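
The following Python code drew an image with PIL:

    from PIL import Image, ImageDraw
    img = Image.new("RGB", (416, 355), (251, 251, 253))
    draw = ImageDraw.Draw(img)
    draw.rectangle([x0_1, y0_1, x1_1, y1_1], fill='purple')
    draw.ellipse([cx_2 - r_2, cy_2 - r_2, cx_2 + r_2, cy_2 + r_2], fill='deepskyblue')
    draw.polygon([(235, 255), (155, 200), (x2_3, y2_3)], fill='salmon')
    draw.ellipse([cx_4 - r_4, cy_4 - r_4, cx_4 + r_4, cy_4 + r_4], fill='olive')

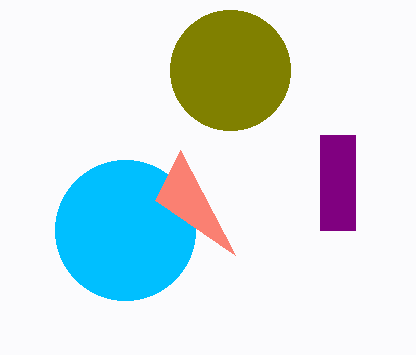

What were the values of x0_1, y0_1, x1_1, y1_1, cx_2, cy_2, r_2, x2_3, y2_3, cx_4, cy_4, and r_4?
x0_1 = 320, y0_1 = 135, x1_1 = 355, y1_1 = 230, cx_2 = 125, cy_2 = 230, r_2 = 70, x2_3 = 180, y2_3 = 150, cx_4 = 230, cy_4 = 70, r_4 = 60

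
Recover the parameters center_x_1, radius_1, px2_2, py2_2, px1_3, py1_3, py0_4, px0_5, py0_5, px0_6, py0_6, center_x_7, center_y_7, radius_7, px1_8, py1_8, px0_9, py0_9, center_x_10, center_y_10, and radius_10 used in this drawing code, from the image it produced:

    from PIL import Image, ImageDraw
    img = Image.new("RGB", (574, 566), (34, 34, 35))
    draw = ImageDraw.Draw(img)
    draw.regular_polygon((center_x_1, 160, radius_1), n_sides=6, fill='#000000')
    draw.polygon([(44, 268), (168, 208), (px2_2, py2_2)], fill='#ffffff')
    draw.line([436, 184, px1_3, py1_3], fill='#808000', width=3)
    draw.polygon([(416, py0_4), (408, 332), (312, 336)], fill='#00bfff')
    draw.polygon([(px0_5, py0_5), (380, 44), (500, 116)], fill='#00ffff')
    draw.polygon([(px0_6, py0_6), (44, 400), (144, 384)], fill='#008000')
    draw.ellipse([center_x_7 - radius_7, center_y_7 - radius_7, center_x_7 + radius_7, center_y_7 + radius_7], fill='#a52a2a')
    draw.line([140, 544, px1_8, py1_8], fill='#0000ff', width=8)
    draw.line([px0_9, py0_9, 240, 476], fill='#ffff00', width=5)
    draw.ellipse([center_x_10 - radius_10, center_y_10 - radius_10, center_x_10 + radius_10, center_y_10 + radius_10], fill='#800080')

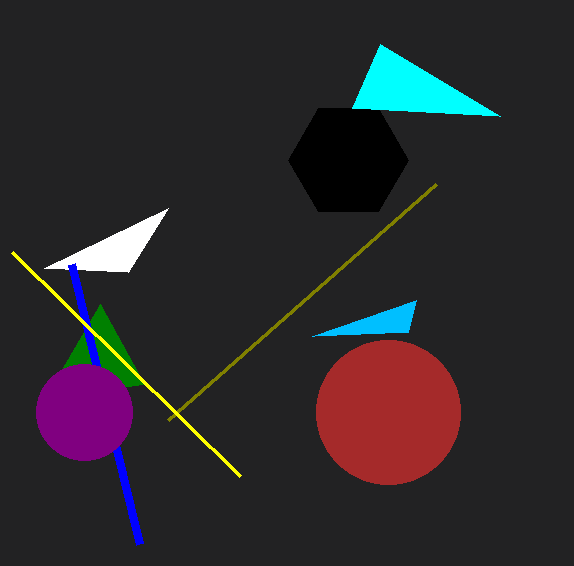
center_x_1 = 348, radius_1 = 60, px2_2 = 128, py2_2 = 272, px1_3 = 168, py1_3 = 420, py0_4 = 300, px0_5 = 352, py0_5 = 108, px0_6 = 100, py0_6 = 304, center_x_7 = 388, center_y_7 = 412, radius_7 = 72, px1_8 = 72, py1_8 = 264, px0_9 = 12, py0_9 = 252, center_x_10 = 84, center_y_10 = 412, radius_10 = 48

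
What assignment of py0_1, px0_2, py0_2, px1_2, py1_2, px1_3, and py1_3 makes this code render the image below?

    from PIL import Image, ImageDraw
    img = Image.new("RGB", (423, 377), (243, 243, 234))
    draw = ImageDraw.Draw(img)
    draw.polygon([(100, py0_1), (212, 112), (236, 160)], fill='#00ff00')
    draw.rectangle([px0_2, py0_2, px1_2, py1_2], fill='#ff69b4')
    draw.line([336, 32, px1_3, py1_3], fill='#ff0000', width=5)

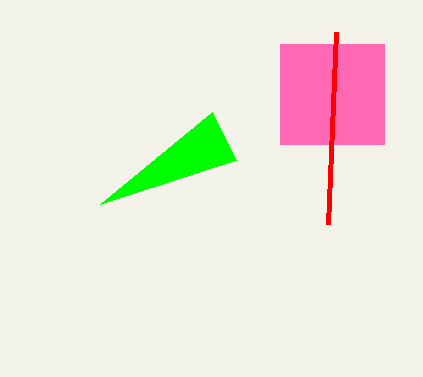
py0_1 = 204; px0_2 = 280; py0_2 = 44; px1_2 = 384; py1_2 = 144; px1_3 = 328; py1_3 = 224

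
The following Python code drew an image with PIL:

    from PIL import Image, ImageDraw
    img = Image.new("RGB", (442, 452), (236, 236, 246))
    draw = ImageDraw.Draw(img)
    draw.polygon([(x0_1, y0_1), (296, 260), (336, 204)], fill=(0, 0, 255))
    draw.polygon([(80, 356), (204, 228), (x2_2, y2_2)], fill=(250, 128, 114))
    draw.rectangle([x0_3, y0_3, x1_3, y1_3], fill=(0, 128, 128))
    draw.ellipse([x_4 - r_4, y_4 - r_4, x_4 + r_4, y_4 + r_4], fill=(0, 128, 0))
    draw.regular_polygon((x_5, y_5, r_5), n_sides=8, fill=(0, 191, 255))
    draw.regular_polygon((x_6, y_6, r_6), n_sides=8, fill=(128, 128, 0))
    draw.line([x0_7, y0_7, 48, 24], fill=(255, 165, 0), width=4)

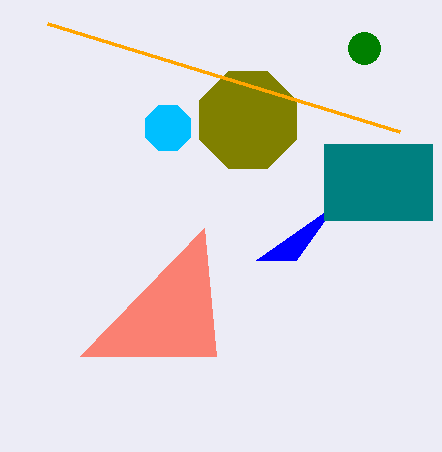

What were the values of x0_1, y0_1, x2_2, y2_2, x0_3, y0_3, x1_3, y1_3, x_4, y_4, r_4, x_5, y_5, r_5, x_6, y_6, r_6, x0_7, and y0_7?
x0_1 = 256; y0_1 = 260; x2_2 = 216; y2_2 = 356; x0_3 = 324; y0_3 = 144; x1_3 = 432; y1_3 = 220; x_4 = 364; y_4 = 48; r_4 = 16; x_5 = 168; y_5 = 128; r_5 = 24; x_6 = 248; y_6 = 120; r_6 = 52; x0_7 = 400; y0_7 = 132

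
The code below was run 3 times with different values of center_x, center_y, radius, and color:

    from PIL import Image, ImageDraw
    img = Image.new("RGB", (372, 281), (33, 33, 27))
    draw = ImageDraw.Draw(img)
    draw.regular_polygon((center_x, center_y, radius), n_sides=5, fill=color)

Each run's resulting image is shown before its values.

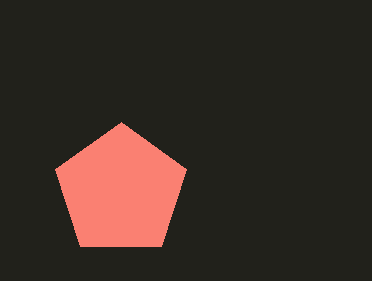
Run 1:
center_x = 121
center_y = 191
radius = 69
color = 'salmon'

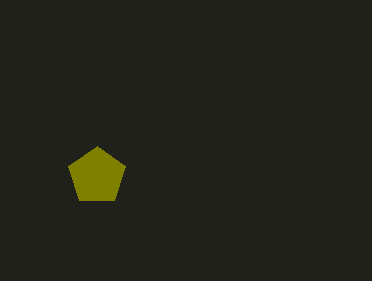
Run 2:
center_x = 97, center_y = 176, radius = 30, color = 'olive'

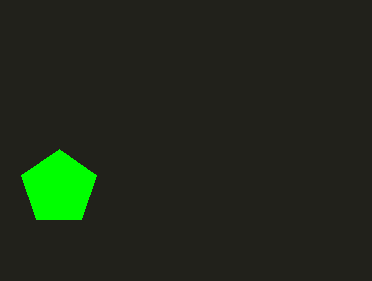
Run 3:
center_x = 59, center_y = 188, radius = 39, color = 'lime'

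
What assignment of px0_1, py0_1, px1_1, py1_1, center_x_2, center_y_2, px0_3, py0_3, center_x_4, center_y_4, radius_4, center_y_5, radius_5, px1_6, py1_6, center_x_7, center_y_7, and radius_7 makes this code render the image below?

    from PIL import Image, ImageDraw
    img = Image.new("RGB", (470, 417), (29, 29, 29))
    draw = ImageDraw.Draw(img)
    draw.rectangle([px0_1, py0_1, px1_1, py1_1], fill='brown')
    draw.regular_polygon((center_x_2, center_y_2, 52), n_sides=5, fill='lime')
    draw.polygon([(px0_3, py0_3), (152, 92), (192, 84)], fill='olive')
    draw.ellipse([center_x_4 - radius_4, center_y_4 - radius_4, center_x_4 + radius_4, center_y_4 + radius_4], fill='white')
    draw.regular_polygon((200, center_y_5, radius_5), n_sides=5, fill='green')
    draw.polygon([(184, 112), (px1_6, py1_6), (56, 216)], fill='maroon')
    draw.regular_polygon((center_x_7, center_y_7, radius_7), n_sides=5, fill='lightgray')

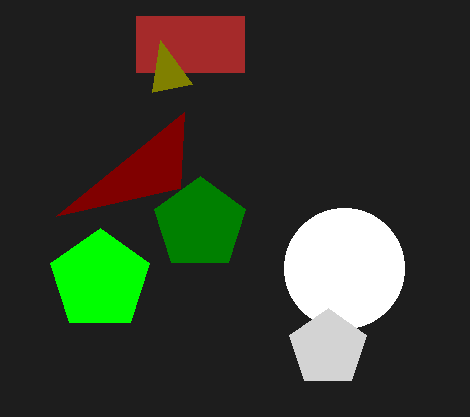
px0_1 = 136; py0_1 = 16; px1_1 = 244; py1_1 = 72; center_x_2 = 100; center_y_2 = 280; px0_3 = 160; py0_3 = 40; center_x_4 = 344; center_y_4 = 268; radius_4 = 60; center_y_5 = 224; radius_5 = 48; px1_6 = 180; py1_6 = 188; center_x_7 = 328; center_y_7 = 348; radius_7 = 40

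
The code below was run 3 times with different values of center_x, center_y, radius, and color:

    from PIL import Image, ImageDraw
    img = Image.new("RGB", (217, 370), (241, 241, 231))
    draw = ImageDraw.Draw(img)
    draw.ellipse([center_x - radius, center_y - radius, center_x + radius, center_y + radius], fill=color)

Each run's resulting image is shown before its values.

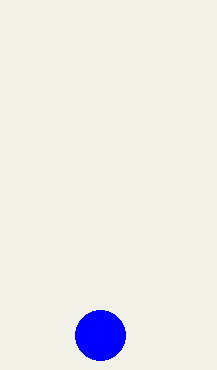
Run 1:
center_x = 100
center_y = 335
radius = 25
color = 'blue'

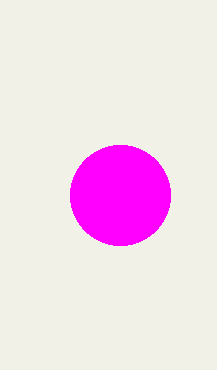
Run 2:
center_x = 120; center_y = 195; radius = 50; color = 'magenta'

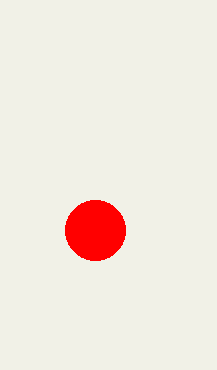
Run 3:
center_x = 95
center_y = 230
radius = 30
color = 'red'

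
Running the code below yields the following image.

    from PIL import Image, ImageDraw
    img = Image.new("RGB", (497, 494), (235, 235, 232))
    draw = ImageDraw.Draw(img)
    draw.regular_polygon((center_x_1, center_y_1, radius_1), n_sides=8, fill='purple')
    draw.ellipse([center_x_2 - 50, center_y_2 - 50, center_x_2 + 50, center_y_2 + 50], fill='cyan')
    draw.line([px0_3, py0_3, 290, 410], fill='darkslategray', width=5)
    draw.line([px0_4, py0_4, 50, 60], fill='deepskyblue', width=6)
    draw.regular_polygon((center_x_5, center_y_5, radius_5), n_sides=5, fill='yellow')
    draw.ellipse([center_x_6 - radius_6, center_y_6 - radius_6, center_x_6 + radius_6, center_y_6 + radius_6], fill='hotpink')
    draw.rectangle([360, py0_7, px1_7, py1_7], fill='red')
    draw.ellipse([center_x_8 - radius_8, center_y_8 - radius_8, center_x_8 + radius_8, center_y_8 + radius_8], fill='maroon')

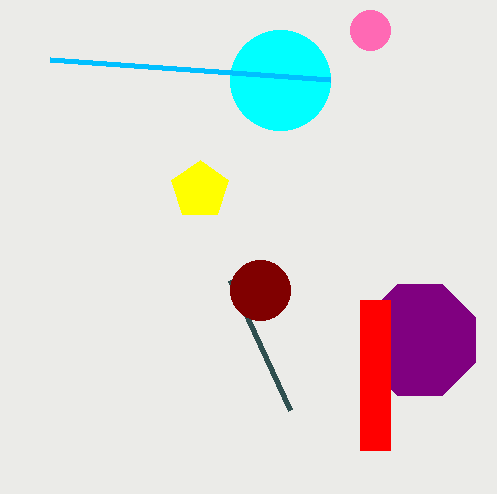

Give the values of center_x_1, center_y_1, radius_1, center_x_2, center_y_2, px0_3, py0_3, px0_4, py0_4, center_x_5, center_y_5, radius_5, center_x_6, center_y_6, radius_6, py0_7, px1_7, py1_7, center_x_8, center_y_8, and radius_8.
center_x_1 = 420; center_y_1 = 340; radius_1 = 60; center_x_2 = 280; center_y_2 = 80; px0_3 = 230; py0_3 = 280; px0_4 = 330; py0_4 = 80; center_x_5 = 200; center_y_5 = 190; radius_5 = 30; center_x_6 = 370; center_y_6 = 30; radius_6 = 20; py0_7 = 300; px1_7 = 390; py1_7 = 450; center_x_8 = 260; center_y_8 = 290; radius_8 = 30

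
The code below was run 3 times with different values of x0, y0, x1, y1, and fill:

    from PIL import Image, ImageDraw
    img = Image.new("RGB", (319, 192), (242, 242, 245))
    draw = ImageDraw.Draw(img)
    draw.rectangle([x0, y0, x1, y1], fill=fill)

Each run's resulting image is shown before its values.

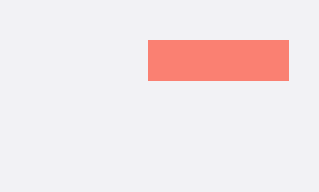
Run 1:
x0 = 148; y0 = 40; x1 = 288; y1 = 80; fill = 'salmon'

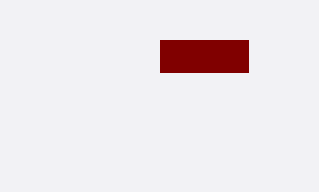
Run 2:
x0 = 160, y0 = 40, x1 = 248, y1 = 72, fill = 'maroon'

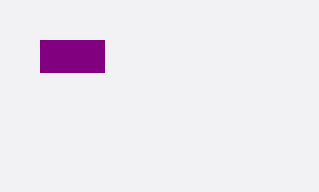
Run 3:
x0 = 40, y0 = 40, x1 = 104, y1 = 72, fill = 'purple'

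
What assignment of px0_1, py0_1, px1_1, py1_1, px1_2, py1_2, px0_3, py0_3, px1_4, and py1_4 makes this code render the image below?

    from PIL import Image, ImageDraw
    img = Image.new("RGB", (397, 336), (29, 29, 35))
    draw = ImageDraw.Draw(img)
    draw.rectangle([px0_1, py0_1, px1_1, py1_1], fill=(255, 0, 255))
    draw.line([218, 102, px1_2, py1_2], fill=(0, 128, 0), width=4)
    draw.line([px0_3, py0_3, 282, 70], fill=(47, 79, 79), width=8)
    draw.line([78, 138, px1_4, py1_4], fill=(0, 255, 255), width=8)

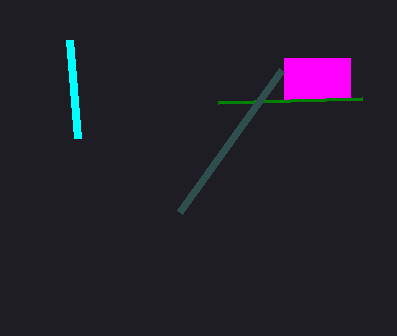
px0_1 = 284; py0_1 = 58; px1_1 = 350; py1_1 = 100; px1_2 = 362; py1_2 = 98; px0_3 = 180; py0_3 = 212; px1_4 = 70; py1_4 = 40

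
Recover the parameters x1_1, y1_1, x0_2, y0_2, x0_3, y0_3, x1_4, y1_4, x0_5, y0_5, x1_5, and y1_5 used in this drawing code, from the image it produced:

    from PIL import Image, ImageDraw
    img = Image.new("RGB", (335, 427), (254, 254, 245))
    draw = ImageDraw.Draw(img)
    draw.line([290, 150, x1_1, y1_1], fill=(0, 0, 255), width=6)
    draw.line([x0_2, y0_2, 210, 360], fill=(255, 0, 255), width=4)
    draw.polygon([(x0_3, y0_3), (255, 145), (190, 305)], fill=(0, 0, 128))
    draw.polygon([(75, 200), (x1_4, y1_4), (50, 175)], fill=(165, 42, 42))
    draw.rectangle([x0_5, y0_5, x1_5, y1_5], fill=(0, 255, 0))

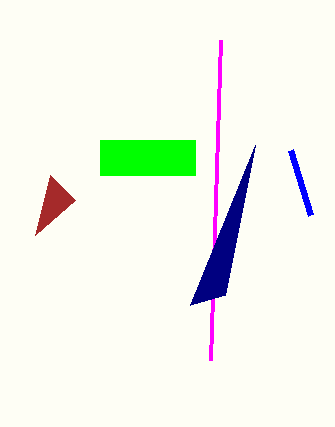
x1_1 = 310
y1_1 = 215
x0_2 = 220
y0_2 = 40
x0_3 = 225
y0_3 = 295
x1_4 = 35
y1_4 = 235
x0_5 = 100
y0_5 = 140
x1_5 = 195
y1_5 = 175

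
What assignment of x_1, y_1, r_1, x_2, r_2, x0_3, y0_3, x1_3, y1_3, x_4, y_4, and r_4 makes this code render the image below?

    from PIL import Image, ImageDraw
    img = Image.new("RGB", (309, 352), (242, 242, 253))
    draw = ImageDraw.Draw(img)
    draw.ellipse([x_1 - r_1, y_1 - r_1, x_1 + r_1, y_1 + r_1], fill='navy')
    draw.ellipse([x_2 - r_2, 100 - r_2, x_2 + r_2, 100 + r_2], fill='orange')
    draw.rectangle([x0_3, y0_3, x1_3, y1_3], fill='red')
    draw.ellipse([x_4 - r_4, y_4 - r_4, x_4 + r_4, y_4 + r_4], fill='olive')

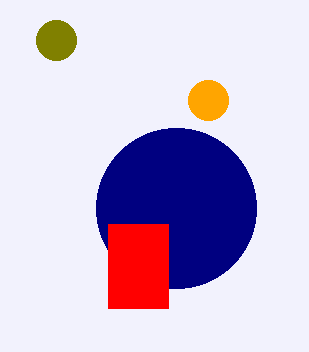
x_1 = 176
y_1 = 208
r_1 = 80
x_2 = 208
r_2 = 20
x0_3 = 108
y0_3 = 224
x1_3 = 168
y1_3 = 308
x_4 = 56
y_4 = 40
r_4 = 20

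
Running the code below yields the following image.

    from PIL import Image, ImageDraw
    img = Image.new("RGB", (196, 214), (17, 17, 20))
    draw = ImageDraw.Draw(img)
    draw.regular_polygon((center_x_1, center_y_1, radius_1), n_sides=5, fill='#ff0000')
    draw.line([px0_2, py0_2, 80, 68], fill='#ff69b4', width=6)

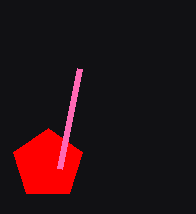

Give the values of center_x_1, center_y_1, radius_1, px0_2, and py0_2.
center_x_1 = 48, center_y_1 = 164, radius_1 = 36, px0_2 = 60, py0_2 = 168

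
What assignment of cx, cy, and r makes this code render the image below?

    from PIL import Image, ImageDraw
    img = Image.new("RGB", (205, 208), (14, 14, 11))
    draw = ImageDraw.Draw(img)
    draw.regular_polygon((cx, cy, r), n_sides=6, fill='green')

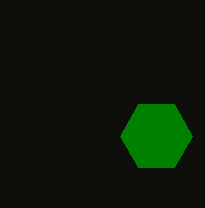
cx = 156; cy = 136; r = 36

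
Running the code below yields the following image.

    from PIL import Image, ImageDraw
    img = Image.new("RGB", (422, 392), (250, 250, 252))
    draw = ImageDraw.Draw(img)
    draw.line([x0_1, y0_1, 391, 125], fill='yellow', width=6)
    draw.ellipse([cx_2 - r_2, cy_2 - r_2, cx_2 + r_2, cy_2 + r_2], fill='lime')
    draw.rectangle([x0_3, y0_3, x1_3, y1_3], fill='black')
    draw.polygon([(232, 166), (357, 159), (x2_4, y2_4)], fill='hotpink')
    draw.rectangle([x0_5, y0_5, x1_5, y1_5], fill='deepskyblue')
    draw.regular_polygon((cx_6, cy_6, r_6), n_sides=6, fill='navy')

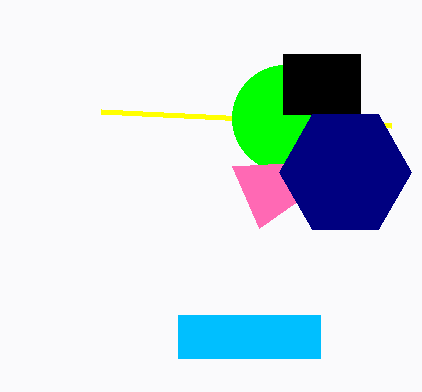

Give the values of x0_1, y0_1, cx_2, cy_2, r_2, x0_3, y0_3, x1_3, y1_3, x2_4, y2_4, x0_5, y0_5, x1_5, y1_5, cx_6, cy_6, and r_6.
x0_1 = 101, y0_1 = 111, cx_2 = 285, cy_2 = 118, r_2 = 53, x0_3 = 283, y0_3 = 54, x1_3 = 360, y1_3 = 114, x2_4 = 259, y2_4 = 228, x0_5 = 178, y0_5 = 315, x1_5 = 320, y1_5 = 358, cx_6 = 345, cy_6 = 172, r_6 = 66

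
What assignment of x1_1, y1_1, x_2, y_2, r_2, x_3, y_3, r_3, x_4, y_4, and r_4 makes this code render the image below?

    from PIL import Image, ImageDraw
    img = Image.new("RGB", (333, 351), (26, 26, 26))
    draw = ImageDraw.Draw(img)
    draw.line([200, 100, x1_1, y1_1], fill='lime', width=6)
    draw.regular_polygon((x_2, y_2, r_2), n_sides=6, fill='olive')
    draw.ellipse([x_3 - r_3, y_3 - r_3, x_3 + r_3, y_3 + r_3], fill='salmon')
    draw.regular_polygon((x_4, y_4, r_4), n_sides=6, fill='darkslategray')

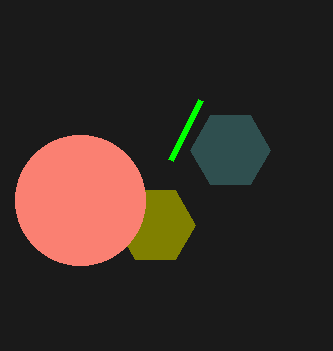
x1_1 = 170
y1_1 = 160
x_2 = 155
y_2 = 225
r_2 = 40
x_3 = 80
y_3 = 200
r_3 = 65
x_4 = 230
y_4 = 150
r_4 = 40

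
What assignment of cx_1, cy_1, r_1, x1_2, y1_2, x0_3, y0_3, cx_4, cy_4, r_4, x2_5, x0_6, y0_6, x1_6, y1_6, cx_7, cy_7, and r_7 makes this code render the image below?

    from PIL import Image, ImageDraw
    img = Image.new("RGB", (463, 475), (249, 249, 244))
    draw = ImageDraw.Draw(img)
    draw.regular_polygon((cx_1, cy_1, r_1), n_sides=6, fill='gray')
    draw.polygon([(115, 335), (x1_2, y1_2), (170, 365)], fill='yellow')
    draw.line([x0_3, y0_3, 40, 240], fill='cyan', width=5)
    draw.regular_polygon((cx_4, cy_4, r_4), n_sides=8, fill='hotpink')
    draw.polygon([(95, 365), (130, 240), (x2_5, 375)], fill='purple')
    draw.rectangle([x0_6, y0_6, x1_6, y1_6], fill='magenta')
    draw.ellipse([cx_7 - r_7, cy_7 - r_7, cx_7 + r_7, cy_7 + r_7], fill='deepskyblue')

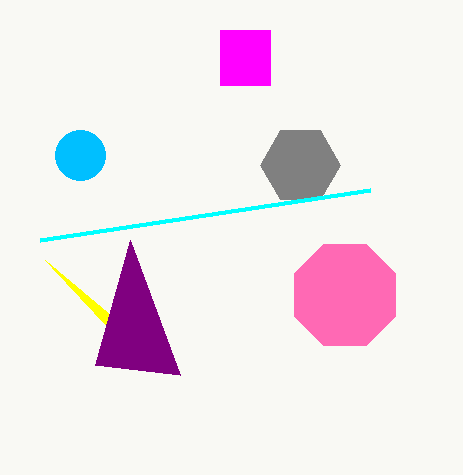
cx_1 = 300, cy_1 = 165, r_1 = 40, x1_2 = 45, y1_2 = 260, x0_3 = 370, y0_3 = 190, cx_4 = 345, cy_4 = 295, r_4 = 55, x2_5 = 180, x0_6 = 220, y0_6 = 30, x1_6 = 270, y1_6 = 85, cx_7 = 80, cy_7 = 155, r_7 = 25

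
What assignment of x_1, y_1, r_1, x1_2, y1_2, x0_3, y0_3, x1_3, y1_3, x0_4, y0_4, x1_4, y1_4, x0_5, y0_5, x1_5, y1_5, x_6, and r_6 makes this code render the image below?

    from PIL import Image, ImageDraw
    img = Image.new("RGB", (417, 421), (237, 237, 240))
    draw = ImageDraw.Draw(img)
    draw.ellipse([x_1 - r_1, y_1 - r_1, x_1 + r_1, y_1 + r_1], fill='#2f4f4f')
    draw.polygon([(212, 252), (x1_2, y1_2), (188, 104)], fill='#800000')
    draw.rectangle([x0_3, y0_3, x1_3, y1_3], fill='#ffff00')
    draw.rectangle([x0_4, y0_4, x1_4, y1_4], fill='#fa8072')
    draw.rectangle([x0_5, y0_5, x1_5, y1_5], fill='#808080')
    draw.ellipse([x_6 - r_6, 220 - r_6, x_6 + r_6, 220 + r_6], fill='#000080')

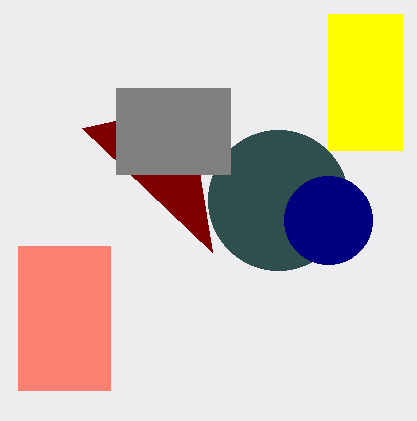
x_1 = 278, y_1 = 200, r_1 = 70, x1_2 = 82, y1_2 = 128, x0_3 = 328, y0_3 = 14, x1_3 = 402, y1_3 = 150, x0_4 = 18, y0_4 = 246, x1_4 = 110, y1_4 = 390, x0_5 = 116, y0_5 = 88, x1_5 = 230, y1_5 = 174, x_6 = 328, r_6 = 44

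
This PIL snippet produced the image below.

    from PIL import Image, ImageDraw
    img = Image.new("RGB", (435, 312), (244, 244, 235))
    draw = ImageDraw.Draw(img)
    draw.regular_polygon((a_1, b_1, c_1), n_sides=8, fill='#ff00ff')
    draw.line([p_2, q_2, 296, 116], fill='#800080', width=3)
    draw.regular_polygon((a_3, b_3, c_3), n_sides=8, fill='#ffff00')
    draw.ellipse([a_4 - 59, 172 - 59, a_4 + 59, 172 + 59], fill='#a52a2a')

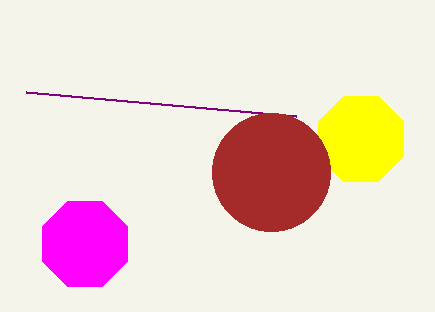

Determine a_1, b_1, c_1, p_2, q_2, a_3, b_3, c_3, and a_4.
a_1 = 85, b_1 = 244, c_1 = 46, p_2 = 26, q_2 = 92, a_3 = 361, b_3 = 139, c_3 = 46, a_4 = 271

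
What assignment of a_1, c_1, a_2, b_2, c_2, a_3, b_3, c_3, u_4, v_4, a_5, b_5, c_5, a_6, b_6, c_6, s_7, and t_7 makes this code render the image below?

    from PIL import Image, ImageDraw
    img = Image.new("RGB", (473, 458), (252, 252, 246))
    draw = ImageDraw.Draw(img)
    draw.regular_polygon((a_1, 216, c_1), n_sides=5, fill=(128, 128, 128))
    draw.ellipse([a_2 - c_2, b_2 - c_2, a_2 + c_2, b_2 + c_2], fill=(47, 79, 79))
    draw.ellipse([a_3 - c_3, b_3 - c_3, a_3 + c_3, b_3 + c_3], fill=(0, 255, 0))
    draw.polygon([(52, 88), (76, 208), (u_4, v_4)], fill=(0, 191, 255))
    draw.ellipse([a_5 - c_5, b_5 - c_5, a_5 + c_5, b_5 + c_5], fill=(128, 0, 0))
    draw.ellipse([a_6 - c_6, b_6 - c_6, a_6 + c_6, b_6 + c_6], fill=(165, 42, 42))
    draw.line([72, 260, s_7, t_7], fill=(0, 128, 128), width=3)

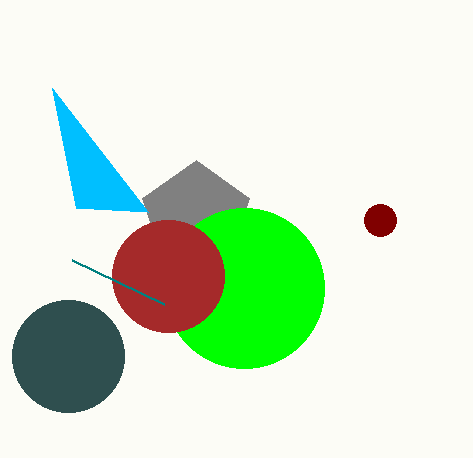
a_1 = 196
c_1 = 56
a_2 = 68
b_2 = 356
c_2 = 56
a_3 = 244
b_3 = 288
c_3 = 80
u_4 = 148
v_4 = 212
a_5 = 380
b_5 = 220
c_5 = 16
a_6 = 168
b_6 = 276
c_6 = 56
s_7 = 164
t_7 = 304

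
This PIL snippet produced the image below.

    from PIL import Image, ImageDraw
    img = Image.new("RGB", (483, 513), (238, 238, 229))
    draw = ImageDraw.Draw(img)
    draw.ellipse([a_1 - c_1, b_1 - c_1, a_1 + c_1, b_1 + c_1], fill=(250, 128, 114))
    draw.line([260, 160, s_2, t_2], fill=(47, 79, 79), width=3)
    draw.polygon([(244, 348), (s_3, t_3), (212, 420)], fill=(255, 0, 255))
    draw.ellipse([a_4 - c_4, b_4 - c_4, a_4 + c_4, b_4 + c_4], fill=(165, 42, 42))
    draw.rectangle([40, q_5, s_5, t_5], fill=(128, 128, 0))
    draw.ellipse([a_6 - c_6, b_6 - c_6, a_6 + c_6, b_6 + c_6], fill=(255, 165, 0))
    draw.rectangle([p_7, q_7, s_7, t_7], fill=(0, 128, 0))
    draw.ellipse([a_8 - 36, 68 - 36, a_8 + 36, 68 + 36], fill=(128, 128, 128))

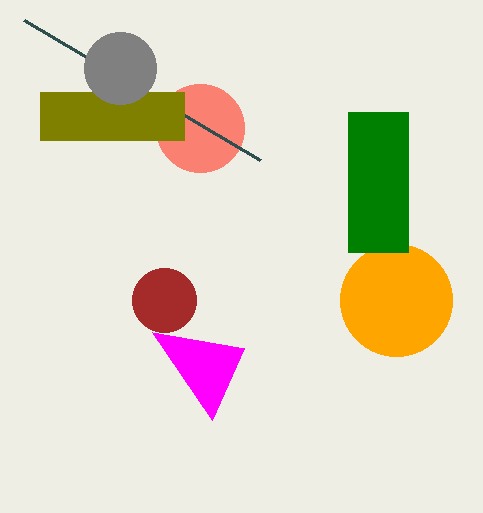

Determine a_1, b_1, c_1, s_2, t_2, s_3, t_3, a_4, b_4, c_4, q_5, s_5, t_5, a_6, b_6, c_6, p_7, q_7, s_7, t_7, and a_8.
a_1 = 200; b_1 = 128; c_1 = 44; s_2 = 24; t_2 = 20; s_3 = 152; t_3 = 332; a_4 = 164; b_4 = 300; c_4 = 32; q_5 = 92; s_5 = 184; t_5 = 140; a_6 = 396; b_6 = 300; c_6 = 56; p_7 = 348; q_7 = 112; s_7 = 408; t_7 = 252; a_8 = 120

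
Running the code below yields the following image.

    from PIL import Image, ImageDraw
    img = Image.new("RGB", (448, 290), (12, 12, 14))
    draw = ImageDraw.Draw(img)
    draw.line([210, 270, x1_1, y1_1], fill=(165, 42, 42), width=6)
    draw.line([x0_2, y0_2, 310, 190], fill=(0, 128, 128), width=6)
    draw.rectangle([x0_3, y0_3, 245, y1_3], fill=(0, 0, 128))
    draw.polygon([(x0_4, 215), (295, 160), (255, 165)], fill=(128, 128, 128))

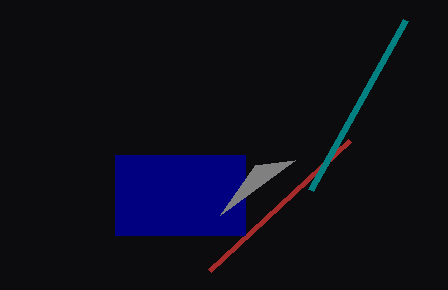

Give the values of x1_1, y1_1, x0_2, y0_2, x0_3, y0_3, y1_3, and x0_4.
x1_1 = 350
y1_1 = 140
x0_2 = 405
y0_2 = 20
x0_3 = 115
y0_3 = 155
y1_3 = 235
x0_4 = 220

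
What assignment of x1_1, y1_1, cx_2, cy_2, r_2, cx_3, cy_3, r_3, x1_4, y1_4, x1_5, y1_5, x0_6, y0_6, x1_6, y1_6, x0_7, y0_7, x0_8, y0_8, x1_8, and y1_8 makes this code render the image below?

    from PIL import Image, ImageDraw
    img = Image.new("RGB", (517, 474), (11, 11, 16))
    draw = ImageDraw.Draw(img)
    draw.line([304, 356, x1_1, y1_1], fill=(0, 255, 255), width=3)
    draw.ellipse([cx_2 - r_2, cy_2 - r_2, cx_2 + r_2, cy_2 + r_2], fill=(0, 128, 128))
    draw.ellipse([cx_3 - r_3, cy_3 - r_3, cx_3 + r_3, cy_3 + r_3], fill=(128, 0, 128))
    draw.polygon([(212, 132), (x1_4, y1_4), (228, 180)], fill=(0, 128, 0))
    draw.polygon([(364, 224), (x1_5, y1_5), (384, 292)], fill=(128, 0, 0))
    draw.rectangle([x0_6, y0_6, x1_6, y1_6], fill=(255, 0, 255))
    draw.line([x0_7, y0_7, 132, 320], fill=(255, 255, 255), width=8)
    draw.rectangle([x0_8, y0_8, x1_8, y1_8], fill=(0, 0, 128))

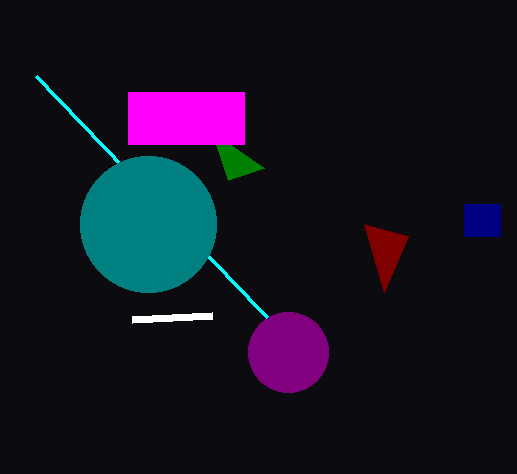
x1_1 = 36; y1_1 = 76; cx_2 = 148; cy_2 = 224; r_2 = 68; cx_3 = 288; cy_3 = 352; r_3 = 40; x1_4 = 264; y1_4 = 168; x1_5 = 408; y1_5 = 236; x0_6 = 128; y0_6 = 92; x1_6 = 244; y1_6 = 144; x0_7 = 212; y0_7 = 316; x0_8 = 464; y0_8 = 204; x1_8 = 500; y1_8 = 236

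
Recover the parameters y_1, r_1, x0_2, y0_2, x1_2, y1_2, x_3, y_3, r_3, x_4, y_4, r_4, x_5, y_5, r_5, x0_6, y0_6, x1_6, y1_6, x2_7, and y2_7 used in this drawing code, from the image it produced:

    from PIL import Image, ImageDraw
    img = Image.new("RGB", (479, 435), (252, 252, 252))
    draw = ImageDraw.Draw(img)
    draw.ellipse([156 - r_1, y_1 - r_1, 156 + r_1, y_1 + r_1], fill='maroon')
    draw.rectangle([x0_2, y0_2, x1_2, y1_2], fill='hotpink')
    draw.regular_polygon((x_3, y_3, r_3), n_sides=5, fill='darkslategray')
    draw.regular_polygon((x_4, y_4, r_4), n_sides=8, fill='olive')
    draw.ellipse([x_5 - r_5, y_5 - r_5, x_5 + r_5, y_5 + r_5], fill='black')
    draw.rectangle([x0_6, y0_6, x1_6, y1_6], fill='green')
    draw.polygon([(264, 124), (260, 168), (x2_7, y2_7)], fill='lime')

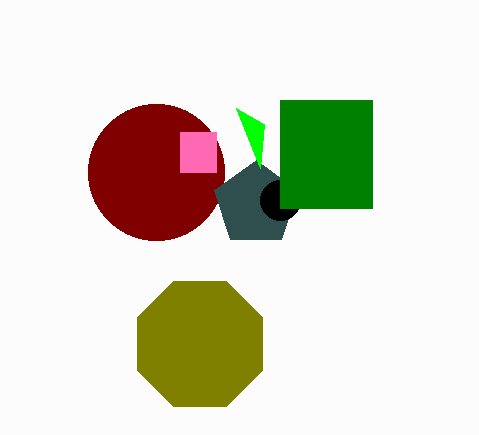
y_1 = 172
r_1 = 68
x0_2 = 180
y0_2 = 132
x1_2 = 216
y1_2 = 172
x_3 = 256
y_3 = 204
r_3 = 44
x_4 = 200
y_4 = 344
r_4 = 68
x_5 = 280
y_5 = 200
r_5 = 20
x0_6 = 280
y0_6 = 100
x1_6 = 372
y1_6 = 208
x2_7 = 236
y2_7 = 108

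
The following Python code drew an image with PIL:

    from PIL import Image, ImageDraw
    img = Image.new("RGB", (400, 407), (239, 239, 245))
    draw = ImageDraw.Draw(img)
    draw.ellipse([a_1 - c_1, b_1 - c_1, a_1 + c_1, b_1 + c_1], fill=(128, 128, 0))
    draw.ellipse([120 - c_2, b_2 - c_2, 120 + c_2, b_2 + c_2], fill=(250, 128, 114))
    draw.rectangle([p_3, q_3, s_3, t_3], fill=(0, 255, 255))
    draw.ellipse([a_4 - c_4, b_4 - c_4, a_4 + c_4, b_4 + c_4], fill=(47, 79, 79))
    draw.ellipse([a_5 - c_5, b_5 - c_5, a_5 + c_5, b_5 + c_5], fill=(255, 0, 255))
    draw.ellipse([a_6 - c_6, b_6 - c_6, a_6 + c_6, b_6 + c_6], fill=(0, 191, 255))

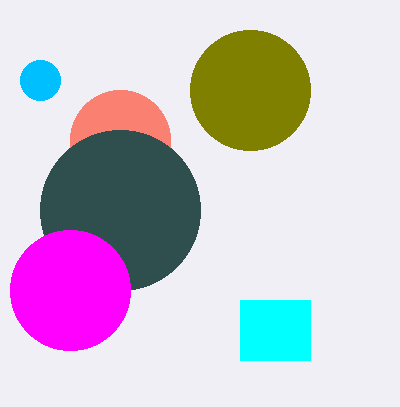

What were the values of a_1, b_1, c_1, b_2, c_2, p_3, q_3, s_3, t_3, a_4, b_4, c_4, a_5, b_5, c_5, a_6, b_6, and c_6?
a_1 = 250
b_1 = 90
c_1 = 60
b_2 = 140
c_2 = 50
p_3 = 240
q_3 = 300
s_3 = 310
t_3 = 360
a_4 = 120
b_4 = 210
c_4 = 80
a_5 = 70
b_5 = 290
c_5 = 60
a_6 = 40
b_6 = 80
c_6 = 20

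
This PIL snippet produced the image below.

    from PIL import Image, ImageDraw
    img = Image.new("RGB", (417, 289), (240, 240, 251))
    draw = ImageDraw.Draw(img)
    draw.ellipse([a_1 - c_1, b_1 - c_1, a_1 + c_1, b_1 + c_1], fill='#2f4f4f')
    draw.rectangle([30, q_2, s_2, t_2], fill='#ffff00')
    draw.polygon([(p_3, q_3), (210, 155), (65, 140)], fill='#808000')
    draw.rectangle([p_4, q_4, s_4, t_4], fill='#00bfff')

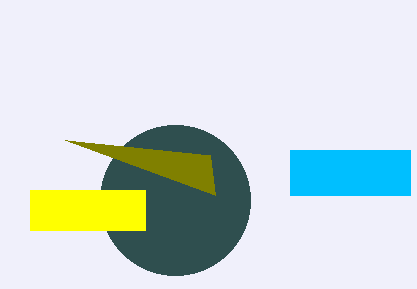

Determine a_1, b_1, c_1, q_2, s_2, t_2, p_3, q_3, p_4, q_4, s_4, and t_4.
a_1 = 175
b_1 = 200
c_1 = 75
q_2 = 190
s_2 = 145
t_2 = 230
p_3 = 215
q_3 = 195
p_4 = 290
q_4 = 150
s_4 = 410
t_4 = 195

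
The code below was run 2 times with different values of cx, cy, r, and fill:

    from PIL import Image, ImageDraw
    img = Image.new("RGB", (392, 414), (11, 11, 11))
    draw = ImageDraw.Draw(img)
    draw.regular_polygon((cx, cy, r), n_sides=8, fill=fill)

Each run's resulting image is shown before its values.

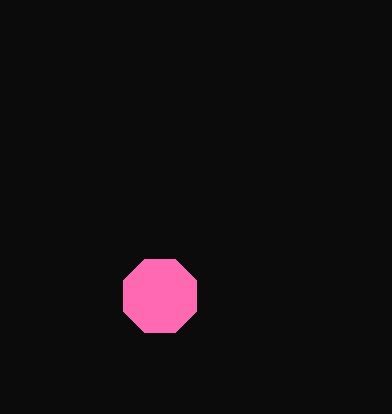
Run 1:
cx = 160; cy = 296; r = 40; fill = 'hotpink'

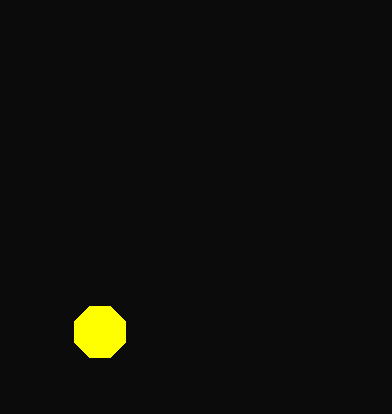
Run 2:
cx = 100, cy = 332, r = 28, fill = 'yellow'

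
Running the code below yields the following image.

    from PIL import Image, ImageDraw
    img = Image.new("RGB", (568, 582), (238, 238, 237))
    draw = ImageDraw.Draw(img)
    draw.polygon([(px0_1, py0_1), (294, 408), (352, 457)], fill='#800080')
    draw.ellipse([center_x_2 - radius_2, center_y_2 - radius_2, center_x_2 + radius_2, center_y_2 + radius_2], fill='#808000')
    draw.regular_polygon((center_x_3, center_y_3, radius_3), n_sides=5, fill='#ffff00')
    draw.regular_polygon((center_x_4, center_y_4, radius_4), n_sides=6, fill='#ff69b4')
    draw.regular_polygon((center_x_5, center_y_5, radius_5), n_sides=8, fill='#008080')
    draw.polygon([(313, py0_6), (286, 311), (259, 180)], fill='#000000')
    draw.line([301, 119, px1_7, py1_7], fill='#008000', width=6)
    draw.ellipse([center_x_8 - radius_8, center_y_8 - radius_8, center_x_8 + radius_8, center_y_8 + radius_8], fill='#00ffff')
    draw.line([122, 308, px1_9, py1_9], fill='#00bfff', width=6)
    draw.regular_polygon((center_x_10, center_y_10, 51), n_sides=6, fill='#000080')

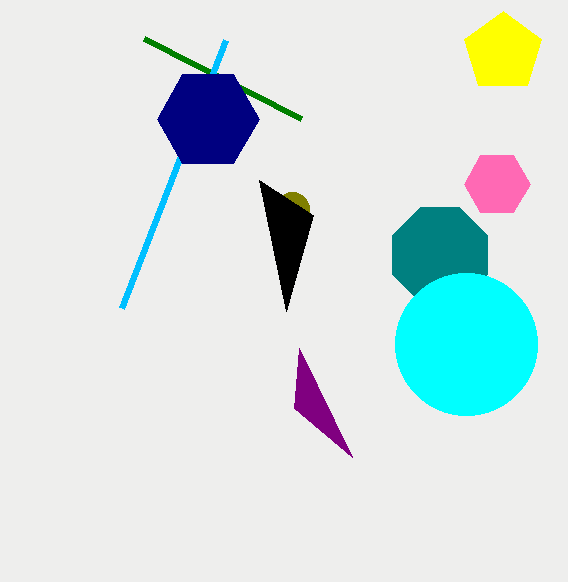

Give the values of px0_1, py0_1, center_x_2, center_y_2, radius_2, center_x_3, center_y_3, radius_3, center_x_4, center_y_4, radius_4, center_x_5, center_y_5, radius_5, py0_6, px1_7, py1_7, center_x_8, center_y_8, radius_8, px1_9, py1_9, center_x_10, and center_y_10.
px0_1 = 299
py0_1 = 348
center_x_2 = 292
center_y_2 = 209
radius_2 = 17
center_x_3 = 503
center_y_3 = 52
radius_3 = 41
center_x_4 = 497
center_y_4 = 184
radius_4 = 33
center_x_5 = 440
center_y_5 = 255
radius_5 = 51
py0_6 = 215
px1_7 = 144
py1_7 = 39
center_x_8 = 466
center_y_8 = 344
radius_8 = 71
px1_9 = 226
py1_9 = 40
center_x_10 = 208
center_y_10 = 119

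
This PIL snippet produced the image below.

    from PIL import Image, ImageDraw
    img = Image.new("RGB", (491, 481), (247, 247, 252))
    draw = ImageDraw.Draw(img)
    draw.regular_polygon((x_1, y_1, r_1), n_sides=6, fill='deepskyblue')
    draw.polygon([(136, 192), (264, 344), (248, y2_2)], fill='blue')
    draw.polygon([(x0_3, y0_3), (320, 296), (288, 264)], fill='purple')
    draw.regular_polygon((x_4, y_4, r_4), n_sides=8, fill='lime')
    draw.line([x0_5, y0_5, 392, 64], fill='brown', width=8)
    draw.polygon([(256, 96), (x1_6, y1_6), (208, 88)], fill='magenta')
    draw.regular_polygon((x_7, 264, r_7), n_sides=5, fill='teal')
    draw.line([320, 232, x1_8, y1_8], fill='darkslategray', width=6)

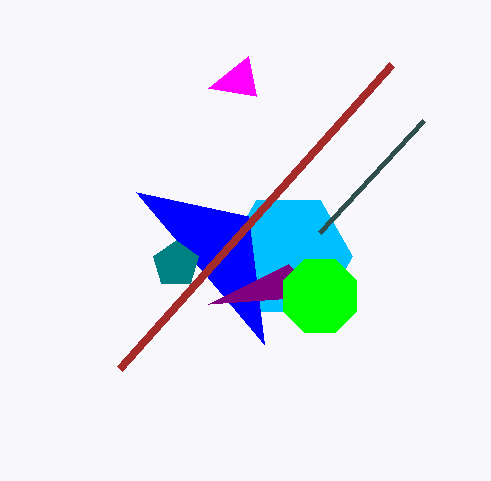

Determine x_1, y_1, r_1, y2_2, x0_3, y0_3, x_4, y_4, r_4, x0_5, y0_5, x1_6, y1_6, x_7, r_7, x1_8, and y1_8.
x_1 = 288
y_1 = 256
r_1 = 64
y2_2 = 216
x0_3 = 208
y0_3 = 304
x_4 = 320
y_4 = 296
r_4 = 40
x0_5 = 120
y0_5 = 368
x1_6 = 248
y1_6 = 56
x_7 = 176
r_7 = 24
x1_8 = 424
y1_8 = 120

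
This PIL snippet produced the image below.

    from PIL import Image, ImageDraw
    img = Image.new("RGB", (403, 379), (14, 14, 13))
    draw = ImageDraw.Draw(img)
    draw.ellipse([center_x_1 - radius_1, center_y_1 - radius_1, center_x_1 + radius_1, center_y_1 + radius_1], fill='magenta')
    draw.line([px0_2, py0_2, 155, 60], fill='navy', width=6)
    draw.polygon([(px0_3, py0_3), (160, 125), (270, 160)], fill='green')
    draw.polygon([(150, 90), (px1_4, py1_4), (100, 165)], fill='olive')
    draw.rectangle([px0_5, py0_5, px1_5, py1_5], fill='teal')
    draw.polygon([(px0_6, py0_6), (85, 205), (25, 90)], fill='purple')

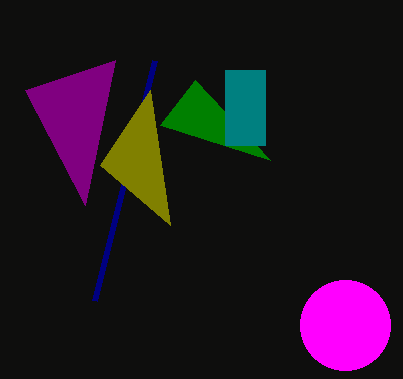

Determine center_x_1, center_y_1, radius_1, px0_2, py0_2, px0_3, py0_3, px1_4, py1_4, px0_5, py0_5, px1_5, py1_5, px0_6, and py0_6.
center_x_1 = 345
center_y_1 = 325
radius_1 = 45
px0_2 = 95
py0_2 = 300
px0_3 = 195
py0_3 = 80
px1_4 = 170
py1_4 = 225
px0_5 = 225
py0_5 = 70
px1_5 = 265
py1_5 = 145
px0_6 = 115
py0_6 = 60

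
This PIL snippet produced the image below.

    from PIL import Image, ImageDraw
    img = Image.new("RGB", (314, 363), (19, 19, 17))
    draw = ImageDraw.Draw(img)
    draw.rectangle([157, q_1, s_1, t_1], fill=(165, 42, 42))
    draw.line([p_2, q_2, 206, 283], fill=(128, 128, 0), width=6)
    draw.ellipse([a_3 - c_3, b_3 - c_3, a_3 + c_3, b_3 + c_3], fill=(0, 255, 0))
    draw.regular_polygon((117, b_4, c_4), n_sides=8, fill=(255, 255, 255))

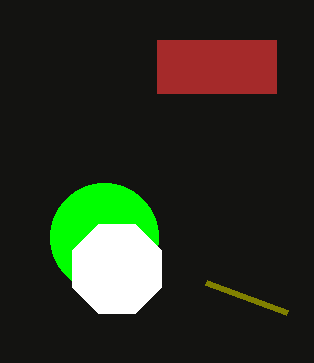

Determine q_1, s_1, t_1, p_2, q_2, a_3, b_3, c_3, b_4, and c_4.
q_1 = 40, s_1 = 276, t_1 = 93, p_2 = 287, q_2 = 313, a_3 = 104, b_3 = 237, c_3 = 54, b_4 = 269, c_4 = 48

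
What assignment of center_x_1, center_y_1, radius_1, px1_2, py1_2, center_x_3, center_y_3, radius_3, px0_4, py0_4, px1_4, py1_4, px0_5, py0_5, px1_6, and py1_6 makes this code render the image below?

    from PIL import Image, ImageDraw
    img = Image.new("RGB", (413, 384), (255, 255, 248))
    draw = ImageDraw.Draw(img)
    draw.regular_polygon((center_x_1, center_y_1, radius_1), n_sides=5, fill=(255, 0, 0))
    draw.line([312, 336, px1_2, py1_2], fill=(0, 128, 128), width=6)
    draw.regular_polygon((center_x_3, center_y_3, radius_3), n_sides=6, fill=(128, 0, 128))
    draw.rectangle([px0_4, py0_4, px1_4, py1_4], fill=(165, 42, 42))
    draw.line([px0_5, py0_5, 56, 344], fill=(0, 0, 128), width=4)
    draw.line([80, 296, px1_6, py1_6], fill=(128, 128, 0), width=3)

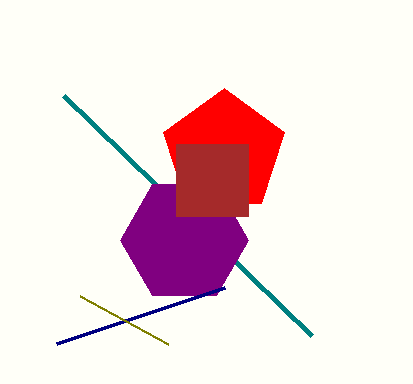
center_x_1 = 224; center_y_1 = 152; radius_1 = 64; px1_2 = 64; py1_2 = 96; center_x_3 = 184; center_y_3 = 240; radius_3 = 64; px0_4 = 176; py0_4 = 144; px1_4 = 248; py1_4 = 216; px0_5 = 224; py0_5 = 288; px1_6 = 168; py1_6 = 344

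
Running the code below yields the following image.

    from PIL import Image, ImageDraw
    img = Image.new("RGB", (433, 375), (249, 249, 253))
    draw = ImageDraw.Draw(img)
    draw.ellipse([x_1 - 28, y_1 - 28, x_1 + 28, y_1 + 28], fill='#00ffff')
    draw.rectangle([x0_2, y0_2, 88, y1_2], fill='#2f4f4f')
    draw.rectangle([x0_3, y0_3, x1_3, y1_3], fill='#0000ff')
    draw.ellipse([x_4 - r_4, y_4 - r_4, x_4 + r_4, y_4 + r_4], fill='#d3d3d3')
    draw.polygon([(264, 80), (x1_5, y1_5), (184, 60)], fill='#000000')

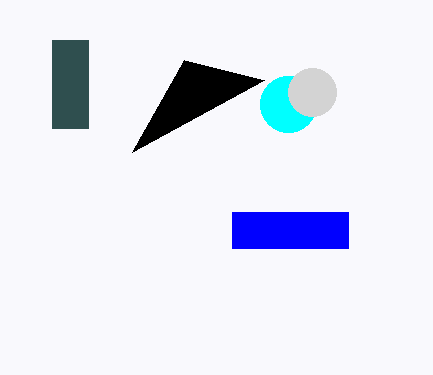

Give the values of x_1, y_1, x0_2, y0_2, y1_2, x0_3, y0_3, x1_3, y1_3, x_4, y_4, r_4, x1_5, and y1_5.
x_1 = 288, y_1 = 104, x0_2 = 52, y0_2 = 40, y1_2 = 128, x0_3 = 232, y0_3 = 212, x1_3 = 348, y1_3 = 248, x_4 = 312, y_4 = 92, r_4 = 24, x1_5 = 132, y1_5 = 152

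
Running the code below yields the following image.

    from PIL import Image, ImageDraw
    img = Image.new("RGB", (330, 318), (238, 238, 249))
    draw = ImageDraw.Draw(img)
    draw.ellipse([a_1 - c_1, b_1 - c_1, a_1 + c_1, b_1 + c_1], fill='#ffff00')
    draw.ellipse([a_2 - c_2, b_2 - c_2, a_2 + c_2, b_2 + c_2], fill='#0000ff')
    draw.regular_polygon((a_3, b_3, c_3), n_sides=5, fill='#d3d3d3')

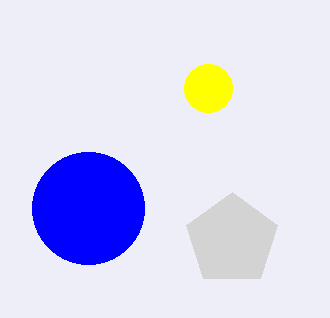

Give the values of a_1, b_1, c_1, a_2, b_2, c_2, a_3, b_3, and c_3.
a_1 = 208; b_1 = 88; c_1 = 24; a_2 = 88; b_2 = 208; c_2 = 56; a_3 = 232; b_3 = 240; c_3 = 48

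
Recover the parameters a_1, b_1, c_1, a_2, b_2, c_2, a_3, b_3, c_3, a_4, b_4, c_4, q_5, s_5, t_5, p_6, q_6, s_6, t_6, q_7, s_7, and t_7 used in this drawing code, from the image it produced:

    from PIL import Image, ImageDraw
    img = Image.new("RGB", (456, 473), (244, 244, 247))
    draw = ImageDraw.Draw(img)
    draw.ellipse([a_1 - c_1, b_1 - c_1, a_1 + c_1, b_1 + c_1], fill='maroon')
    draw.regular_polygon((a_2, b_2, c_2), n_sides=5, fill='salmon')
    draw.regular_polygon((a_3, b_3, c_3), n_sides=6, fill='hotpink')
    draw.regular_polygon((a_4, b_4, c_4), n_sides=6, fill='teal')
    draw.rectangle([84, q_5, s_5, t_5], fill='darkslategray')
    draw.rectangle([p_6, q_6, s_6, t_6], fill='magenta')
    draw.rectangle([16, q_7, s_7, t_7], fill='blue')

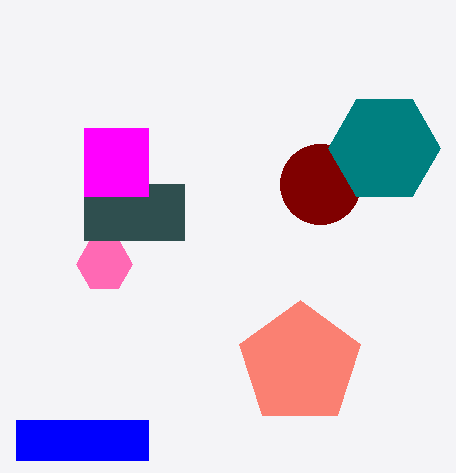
a_1 = 320
b_1 = 184
c_1 = 40
a_2 = 300
b_2 = 364
c_2 = 64
a_3 = 104
b_3 = 264
c_3 = 28
a_4 = 384
b_4 = 148
c_4 = 56
q_5 = 184
s_5 = 184
t_5 = 240
p_6 = 84
q_6 = 128
s_6 = 148
t_6 = 196
q_7 = 420
s_7 = 148
t_7 = 460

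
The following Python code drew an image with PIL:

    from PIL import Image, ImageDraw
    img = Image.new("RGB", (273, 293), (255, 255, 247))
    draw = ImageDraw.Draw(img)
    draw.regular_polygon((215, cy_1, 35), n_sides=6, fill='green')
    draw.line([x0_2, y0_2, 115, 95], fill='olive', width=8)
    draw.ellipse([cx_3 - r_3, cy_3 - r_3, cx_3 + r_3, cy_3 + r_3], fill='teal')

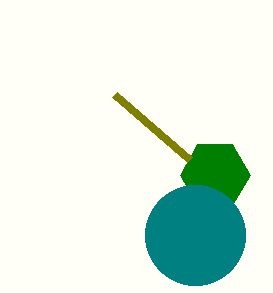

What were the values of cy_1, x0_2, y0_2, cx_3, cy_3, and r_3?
cy_1 = 175
x0_2 = 190
y0_2 = 160
cx_3 = 195
cy_3 = 235
r_3 = 50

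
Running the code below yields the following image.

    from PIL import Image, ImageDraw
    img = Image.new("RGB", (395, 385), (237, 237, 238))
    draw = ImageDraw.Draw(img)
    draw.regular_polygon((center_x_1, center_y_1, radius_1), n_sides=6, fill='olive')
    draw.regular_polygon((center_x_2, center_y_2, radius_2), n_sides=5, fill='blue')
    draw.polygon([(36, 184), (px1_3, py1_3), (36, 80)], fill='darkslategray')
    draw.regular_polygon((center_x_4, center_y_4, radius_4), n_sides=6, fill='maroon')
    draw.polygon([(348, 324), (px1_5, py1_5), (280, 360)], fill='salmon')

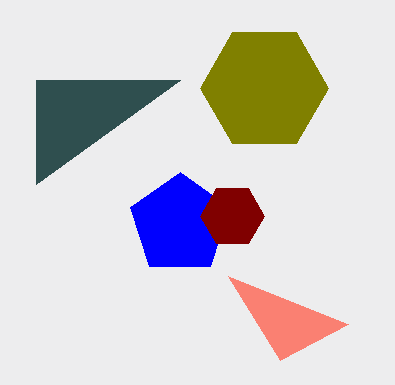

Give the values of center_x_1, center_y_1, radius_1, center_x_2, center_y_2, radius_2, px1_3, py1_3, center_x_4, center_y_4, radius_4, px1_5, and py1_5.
center_x_1 = 264; center_y_1 = 88; radius_1 = 64; center_x_2 = 180; center_y_2 = 224; radius_2 = 52; px1_3 = 180; py1_3 = 80; center_x_4 = 232; center_y_4 = 216; radius_4 = 32; px1_5 = 228; py1_5 = 276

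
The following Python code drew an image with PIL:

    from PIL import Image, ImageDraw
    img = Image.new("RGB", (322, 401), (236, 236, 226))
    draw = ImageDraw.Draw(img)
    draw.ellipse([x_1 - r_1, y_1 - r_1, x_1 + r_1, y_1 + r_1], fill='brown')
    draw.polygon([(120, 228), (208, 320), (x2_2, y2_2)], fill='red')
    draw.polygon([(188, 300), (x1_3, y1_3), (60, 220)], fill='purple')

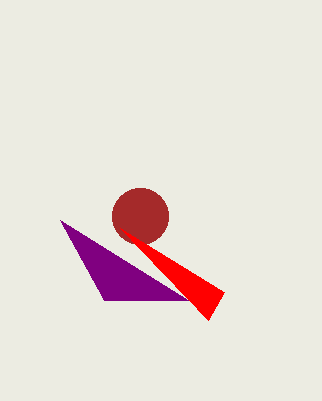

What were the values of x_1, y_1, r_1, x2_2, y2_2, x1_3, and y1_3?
x_1 = 140; y_1 = 216; r_1 = 28; x2_2 = 224; y2_2 = 292; x1_3 = 104; y1_3 = 300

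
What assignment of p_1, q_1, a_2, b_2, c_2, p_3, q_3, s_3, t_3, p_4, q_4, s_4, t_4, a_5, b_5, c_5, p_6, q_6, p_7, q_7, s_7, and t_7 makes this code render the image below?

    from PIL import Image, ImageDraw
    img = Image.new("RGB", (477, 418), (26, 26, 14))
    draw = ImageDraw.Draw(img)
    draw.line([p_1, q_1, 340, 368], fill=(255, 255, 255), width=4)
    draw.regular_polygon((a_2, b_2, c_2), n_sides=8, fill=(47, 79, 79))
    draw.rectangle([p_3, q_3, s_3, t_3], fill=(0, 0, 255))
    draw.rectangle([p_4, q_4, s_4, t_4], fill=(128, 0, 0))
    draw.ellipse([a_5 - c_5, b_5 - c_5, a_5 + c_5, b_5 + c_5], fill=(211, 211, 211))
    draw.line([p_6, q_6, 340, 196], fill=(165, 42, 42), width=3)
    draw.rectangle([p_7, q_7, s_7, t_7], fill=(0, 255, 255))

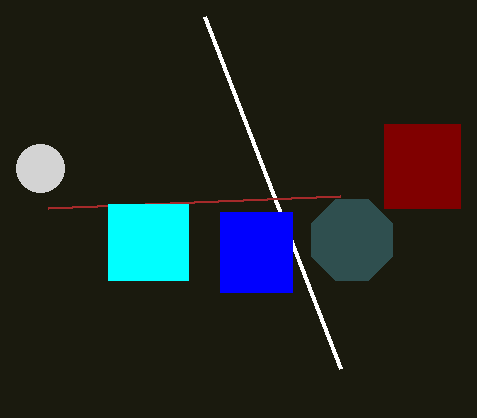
p_1 = 204
q_1 = 16
a_2 = 352
b_2 = 240
c_2 = 44
p_3 = 220
q_3 = 212
s_3 = 292
t_3 = 292
p_4 = 384
q_4 = 124
s_4 = 460
t_4 = 208
a_5 = 40
b_5 = 168
c_5 = 24
p_6 = 48
q_6 = 208
p_7 = 108
q_7 = 204
s_7 = 188
t_7 = 280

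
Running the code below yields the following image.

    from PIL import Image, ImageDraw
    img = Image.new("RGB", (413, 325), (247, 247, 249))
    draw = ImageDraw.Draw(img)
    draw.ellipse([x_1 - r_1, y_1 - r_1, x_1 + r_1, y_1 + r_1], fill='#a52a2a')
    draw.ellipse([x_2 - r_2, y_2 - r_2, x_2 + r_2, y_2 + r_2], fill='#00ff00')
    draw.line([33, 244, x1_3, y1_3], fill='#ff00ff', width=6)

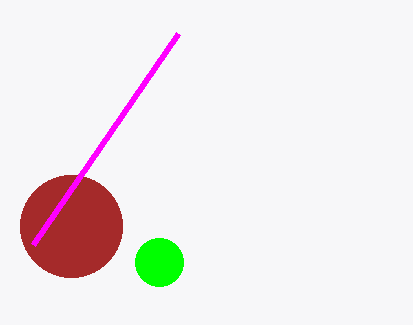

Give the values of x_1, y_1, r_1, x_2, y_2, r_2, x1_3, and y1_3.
x_1 = 71
y_1 = 226
r_1 = 51
x_2 = 159
y_2 = 262
r_2 = 24
x1_3 = 178
y1_3 = 33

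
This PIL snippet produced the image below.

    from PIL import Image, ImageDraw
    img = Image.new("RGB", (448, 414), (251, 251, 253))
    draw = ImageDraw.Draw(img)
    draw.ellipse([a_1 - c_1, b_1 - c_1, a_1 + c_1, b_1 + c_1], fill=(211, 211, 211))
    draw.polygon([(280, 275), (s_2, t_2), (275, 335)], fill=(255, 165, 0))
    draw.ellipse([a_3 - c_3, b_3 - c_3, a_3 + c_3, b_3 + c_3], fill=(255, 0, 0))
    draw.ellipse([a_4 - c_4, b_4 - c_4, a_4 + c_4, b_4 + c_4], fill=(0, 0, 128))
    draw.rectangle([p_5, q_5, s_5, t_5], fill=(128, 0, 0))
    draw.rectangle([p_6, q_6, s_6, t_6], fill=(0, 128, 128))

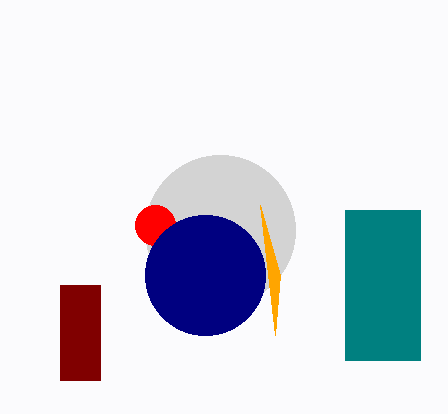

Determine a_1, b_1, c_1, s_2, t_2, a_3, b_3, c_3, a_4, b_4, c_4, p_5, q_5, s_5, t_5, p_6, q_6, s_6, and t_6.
a_1 = 220
b_1 = 230
c_1 = 75
s_2 = 260
t_2 = 205
a_3 = 155
b_3 = 225
c_3 = 20
a_4 = 205
b_4 = 275
c_4 = 60
p_5 = 60
q_5 = 285
s_5 = 100
t_5 = 380
p_6 = 345
q_6 = 210
s_6 = 420
t_6 = 360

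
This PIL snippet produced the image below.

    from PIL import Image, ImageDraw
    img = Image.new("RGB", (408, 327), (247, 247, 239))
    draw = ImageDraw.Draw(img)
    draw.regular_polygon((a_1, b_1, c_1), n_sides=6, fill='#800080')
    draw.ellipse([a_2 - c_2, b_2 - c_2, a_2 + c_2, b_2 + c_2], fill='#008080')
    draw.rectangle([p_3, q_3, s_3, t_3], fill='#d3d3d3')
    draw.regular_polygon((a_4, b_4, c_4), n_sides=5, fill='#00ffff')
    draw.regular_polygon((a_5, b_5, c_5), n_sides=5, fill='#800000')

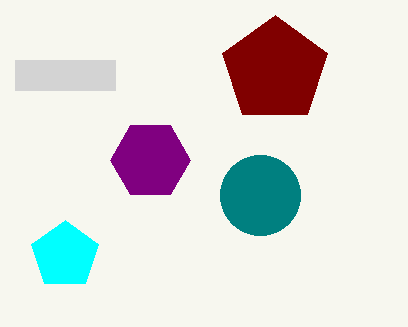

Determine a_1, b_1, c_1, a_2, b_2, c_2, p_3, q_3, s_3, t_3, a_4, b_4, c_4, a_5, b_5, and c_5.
a_1 = 150
b_1 = 160
c_1 = 40
a_2 = 260
b_2 = 195
c_2 = 40
p_3 = 15
q_3 = 60
s_3 = 115
t_3 = 90
a_4 = 65
b_4 = 255
c_4 = 35
a_5 = 275
b_5 = 70
c_5 = 55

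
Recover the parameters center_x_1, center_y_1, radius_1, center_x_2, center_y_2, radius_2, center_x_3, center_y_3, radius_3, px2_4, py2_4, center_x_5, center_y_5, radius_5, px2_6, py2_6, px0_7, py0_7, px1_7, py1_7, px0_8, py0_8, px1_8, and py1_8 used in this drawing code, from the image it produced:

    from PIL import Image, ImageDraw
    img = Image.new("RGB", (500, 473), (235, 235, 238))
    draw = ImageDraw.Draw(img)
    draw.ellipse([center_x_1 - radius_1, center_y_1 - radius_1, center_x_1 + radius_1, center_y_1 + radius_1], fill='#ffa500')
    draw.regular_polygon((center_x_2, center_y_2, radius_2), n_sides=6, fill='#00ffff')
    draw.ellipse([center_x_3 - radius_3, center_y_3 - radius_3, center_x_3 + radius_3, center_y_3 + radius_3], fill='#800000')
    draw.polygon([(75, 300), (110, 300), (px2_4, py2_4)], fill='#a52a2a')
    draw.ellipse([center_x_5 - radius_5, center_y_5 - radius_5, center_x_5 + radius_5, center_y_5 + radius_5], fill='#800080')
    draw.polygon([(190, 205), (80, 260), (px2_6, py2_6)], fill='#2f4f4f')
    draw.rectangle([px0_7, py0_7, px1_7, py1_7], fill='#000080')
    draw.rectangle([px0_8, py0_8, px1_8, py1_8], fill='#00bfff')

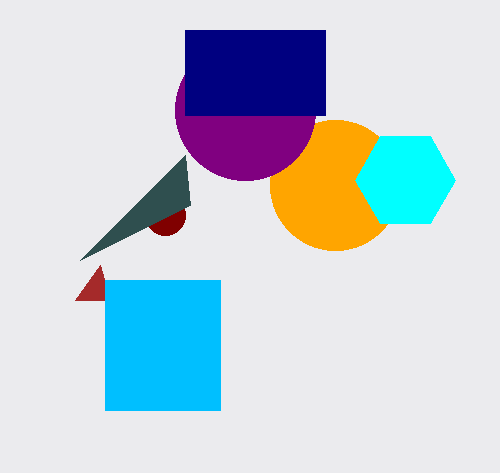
center_x_1 = 335
center_y_1 = 185
radius_1 = 65
center_x_2 = 405
center_y_2 = 180
radius_2 = 50
center_x_3 = 165
center_y_3 = 215
radius_3 = 20
px2_4 = 100
py2_4 = 265
center_x_5 = 245
center_y_5 = 110
radius_5 = 70
px2_6 = 185
py2_6 = 155
px0_7 = 185
py0_7 = 30
px1_7 = 325
py1_7 = 115
px0_8 = 105
py0_8 = 280
px1_8 = 220
py1_8 = 410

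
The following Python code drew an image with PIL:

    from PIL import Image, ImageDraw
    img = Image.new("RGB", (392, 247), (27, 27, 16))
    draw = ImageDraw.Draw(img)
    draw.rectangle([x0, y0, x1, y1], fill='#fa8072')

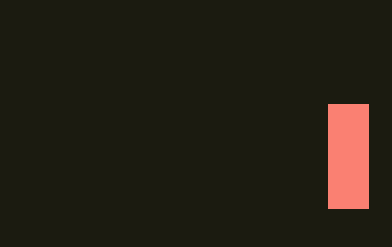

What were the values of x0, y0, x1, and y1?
x0 = 328; y0 = 104; x1 = 368; y1 = 208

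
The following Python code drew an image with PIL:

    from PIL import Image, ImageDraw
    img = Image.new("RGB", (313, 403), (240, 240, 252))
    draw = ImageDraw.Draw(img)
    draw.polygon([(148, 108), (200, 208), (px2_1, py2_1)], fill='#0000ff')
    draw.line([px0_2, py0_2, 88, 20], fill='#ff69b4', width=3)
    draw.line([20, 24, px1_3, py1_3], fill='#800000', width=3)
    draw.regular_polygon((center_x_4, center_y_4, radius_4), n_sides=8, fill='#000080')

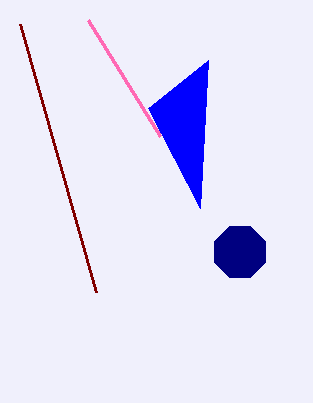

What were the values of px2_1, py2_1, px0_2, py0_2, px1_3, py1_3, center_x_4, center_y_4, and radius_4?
px2_1 = 208
py2_1 = 60
px0_2 = 160
py0_2 = 136
px1_3 = 96
py1_3 = 292
center_x_4 = 240
center_y_4 = 252
radius_4 = 28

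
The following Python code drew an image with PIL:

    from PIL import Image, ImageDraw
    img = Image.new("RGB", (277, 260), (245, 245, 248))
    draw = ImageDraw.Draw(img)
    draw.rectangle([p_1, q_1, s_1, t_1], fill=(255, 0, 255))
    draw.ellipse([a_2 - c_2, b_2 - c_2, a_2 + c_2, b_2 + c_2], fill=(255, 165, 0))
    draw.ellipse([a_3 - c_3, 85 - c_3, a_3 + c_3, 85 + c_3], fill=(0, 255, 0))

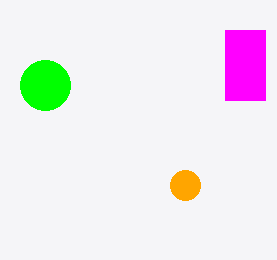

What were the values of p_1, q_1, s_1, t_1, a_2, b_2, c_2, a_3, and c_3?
p_1 = 225
q_1 = 30
s_1 = 265
t_1 = 100
a_2 = 185
b_2 = 185
c_2 = 15
a_3 = 45
c_3 = 25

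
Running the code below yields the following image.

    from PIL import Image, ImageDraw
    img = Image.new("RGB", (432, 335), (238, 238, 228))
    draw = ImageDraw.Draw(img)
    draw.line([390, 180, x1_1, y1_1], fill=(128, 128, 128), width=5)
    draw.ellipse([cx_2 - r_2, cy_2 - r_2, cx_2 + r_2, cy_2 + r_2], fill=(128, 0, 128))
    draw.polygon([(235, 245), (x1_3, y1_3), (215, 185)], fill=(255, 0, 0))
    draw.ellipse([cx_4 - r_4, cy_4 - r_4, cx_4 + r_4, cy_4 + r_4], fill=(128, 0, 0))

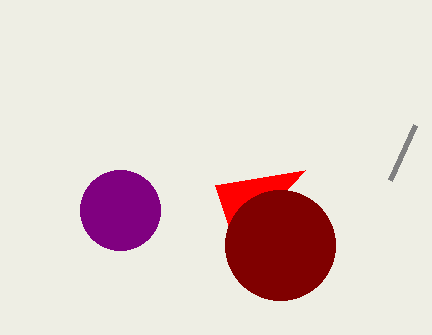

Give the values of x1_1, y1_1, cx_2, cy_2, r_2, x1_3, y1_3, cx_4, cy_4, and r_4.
x1_1 = 415; y1_1 = 125; cx_2 = 120; cy_2 = 210; r_2 = 40; x1_3 = 305; y1_3 = 170; cx_4 = 280; cy_4 = 245; r_4 = 55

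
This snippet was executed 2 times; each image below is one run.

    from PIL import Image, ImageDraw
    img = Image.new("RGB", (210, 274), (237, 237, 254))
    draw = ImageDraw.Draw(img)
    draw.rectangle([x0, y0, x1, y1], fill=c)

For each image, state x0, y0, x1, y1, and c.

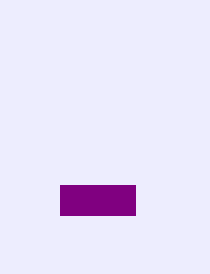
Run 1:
x0 = 60
y0 = 185
x1 = 135
y1 = 215
c = 'purple'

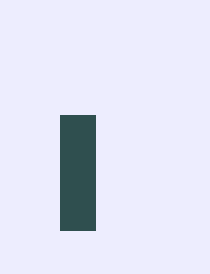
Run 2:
x0 = 60; y0 = 115; x1 = 95; y1 = 230; c = 'darkslategray'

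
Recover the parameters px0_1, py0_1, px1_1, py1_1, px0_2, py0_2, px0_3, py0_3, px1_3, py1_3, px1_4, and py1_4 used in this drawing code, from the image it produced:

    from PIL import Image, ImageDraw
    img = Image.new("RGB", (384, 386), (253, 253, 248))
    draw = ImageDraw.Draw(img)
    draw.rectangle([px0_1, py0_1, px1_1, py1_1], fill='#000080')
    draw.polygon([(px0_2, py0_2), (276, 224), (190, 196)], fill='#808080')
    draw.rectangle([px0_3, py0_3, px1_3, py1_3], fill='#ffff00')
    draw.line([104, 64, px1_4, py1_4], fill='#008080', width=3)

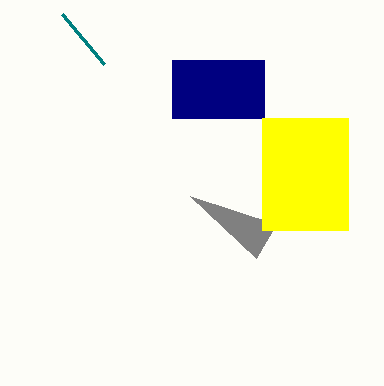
px0_1 = 172, py0_1 = 60, px1_1 = 264, py1_1 = 118, px0_2 = 256, py0_2 = 258, px0_3 = 262, py0_3 = 118, px1_3 = 348, py1_3 = 230, px1_4 = 62, py1_4 = 14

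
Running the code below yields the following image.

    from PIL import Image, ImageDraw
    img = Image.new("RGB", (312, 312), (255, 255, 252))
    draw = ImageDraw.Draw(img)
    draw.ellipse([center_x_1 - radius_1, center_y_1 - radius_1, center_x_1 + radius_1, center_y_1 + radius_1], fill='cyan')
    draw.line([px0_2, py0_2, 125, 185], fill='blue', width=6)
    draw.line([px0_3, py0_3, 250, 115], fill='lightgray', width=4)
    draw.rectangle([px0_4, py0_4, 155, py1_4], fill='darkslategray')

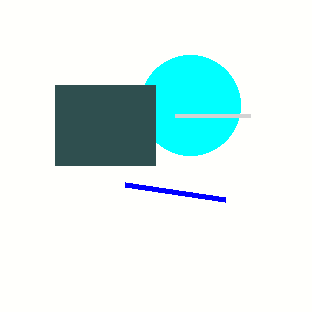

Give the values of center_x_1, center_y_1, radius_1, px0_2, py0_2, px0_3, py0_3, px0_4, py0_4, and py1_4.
center_x_1 = 190
center_y_1 = 105
radius_1 = 50
px0_2 = 225
py0_2 = 200
px0_3 = 175
py0_3 = 115
px0_4 = 55
py0_4 = 85
py1_4 = 165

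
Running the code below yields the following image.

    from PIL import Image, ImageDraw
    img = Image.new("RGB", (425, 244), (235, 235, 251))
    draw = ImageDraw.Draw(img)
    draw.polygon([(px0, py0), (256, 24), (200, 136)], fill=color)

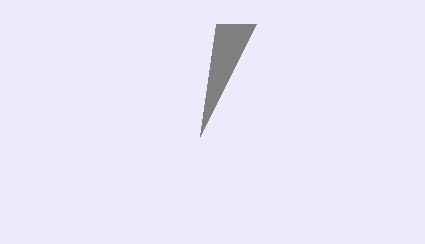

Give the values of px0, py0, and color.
px0 = 216
py0 = 24
color = 'gray'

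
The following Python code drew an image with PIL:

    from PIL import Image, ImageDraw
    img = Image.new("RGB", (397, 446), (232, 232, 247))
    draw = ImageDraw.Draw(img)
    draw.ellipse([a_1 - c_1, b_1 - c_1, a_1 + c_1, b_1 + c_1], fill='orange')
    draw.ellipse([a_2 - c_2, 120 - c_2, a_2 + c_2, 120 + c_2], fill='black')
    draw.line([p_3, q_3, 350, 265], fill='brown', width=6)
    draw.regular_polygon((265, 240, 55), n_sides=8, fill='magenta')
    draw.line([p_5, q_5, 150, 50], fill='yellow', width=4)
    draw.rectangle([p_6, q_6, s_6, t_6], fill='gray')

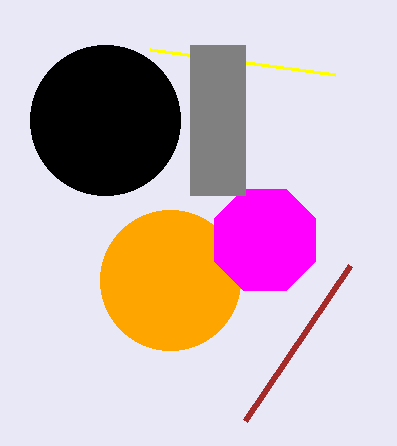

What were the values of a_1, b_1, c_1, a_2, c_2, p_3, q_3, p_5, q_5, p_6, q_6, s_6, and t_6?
a_1 = 170, b_1 = 280, c_1 = 70, a_2 = 105, c_2 = 75, p_3 = 245, q_3 = 420, p_5 = 335, q_5 = 75, p_6 = 190, q_6 = 45, s_6 = 245, t_6 = 195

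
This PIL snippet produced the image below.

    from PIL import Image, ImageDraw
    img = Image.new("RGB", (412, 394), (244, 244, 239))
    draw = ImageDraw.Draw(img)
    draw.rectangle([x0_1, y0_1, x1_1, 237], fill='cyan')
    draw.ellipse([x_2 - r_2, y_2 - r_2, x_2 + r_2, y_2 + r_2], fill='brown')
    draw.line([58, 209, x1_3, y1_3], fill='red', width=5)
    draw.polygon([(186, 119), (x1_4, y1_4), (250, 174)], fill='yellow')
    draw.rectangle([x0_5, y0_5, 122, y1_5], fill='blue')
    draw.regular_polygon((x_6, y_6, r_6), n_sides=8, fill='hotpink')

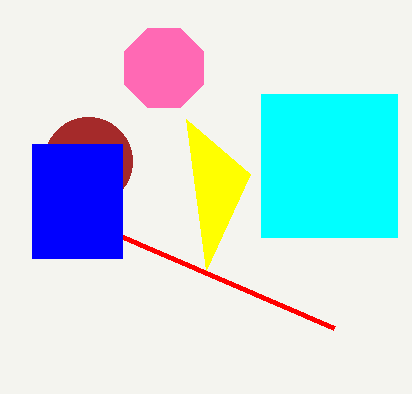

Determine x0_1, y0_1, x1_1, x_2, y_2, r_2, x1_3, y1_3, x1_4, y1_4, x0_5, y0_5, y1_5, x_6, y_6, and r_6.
x0_1 = 261
y0_1 = 94
x1_1 = 397
x_2 = 88
y_2 = 161
r_2 = 44
x1_3 = 334
y1_3 = 328
x1_4 = 206
y1_4 = 270
x0_5 = 32
y0_5 = 144
y1_5 = 258
x_6 = 164
y_6 = 68
r_6 = 43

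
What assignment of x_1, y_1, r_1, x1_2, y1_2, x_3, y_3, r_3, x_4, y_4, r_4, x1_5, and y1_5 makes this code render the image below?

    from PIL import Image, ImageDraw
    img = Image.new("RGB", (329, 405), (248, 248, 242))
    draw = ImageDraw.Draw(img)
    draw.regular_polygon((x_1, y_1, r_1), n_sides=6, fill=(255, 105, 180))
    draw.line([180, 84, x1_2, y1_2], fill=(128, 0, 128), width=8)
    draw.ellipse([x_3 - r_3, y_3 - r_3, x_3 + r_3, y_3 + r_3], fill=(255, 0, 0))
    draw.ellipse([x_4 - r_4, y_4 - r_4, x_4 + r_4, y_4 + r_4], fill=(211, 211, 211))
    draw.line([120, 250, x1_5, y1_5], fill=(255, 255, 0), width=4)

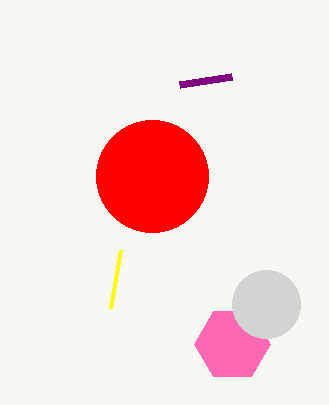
x_1 = 232, y_1 = 344, r_1 = 38, x1_2 = 232, y1_2 = 76, x_3 = 152, y_3 = 176, r_3 = 56, x_4 = 266, y_4 = 304, r_4 = 34, x1_5 = 110, y1_5 = 308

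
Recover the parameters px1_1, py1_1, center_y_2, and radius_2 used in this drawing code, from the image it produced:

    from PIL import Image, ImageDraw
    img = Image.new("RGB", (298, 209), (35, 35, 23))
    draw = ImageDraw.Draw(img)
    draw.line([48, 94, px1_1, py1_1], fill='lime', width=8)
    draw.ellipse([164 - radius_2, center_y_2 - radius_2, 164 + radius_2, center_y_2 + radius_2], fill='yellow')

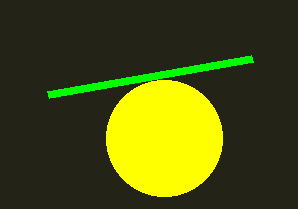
px1_1 = 252; py1_1 = 58; center_y_2 = 138; radius_2 = 58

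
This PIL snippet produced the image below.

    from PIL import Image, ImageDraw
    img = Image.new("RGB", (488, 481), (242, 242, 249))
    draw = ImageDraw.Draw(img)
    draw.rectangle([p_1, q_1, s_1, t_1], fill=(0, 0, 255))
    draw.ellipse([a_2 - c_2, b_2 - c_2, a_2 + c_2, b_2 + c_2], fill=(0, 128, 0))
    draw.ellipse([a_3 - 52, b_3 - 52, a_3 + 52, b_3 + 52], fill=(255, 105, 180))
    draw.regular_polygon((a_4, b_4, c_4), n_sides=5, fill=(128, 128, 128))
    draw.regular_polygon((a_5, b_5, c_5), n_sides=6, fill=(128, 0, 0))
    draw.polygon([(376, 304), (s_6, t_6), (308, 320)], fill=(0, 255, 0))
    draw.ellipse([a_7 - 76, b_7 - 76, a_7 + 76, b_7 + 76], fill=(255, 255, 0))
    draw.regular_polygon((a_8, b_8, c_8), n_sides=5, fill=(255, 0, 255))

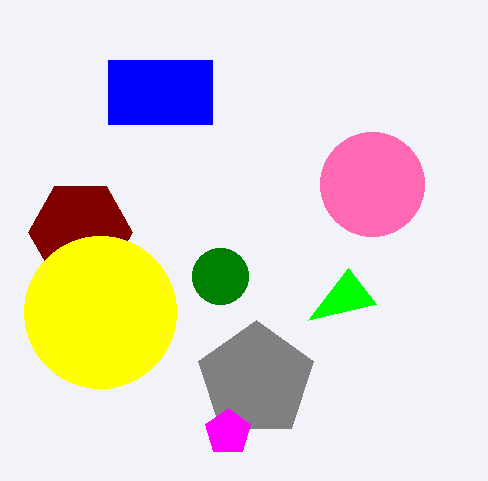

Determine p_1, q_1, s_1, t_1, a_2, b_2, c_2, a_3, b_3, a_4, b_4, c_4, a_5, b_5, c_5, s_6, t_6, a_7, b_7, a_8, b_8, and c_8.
p_1 = 108
q_1 = 60
s_1 = 212
t_1 = 124
a_2 = 220
b_2 = 276
c_2 = 28
a_3 = 372
b_3 = 184
a_4 = 256
b_4 = 380
c_4 = 60
a_5 = 80
b_5 = 232
c_5 = 52
s_6 = 348
t_6 = 268
a_7 = 100
b_7 = 312
a_8 = 228
b_8 = 432
c_8 = 24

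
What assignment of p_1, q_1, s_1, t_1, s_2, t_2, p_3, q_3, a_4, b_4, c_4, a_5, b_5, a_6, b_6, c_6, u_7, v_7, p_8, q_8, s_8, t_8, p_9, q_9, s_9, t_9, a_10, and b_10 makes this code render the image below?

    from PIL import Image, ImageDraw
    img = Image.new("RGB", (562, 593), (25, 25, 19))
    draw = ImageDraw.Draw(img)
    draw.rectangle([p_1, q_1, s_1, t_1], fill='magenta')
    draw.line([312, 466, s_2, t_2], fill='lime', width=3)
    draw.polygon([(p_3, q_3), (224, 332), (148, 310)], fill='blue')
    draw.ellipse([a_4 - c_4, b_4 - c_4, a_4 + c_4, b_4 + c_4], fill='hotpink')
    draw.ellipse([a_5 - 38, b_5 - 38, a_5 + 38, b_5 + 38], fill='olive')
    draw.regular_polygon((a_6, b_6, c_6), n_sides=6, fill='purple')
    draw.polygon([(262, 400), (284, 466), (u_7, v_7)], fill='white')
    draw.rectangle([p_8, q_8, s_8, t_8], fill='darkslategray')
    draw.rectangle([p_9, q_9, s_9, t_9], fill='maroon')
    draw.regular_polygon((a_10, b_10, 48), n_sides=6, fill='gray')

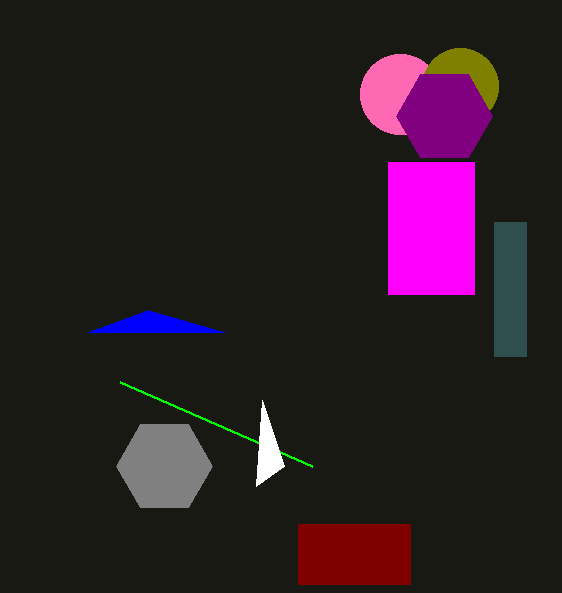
p_1 = 388
q_1 = 162
s_1 = 474
t_1 = 294
s_2 = 120
t_2 = 382
p_3 = 88
q_3 = 332
a_4 = 400
b_4 = 94
c_4 = 40
a_5 = 460
b_5 = 86
a_6 = 444
b_6 = 116
c_6 = 48
u_7 = 256
v_7 = 486
p_8 = 494
q_8 = 222
s_8 = 526
t_8 = 356
p_9 = 298
q_9 = 524
s_9 = 410
t_9 = 584
a_10 = 164
b_10 = 466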